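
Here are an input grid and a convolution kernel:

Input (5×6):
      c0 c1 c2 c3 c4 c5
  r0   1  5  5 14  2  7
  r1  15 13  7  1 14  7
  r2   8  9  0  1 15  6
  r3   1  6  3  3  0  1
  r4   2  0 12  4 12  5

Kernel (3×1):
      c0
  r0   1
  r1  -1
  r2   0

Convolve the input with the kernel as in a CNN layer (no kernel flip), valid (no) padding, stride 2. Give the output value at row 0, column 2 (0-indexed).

The receptive field on the input at this output position is [2 / 14 / 15]. Elementwise product with the kernel and sum: 2·1 + 14·-1.

-12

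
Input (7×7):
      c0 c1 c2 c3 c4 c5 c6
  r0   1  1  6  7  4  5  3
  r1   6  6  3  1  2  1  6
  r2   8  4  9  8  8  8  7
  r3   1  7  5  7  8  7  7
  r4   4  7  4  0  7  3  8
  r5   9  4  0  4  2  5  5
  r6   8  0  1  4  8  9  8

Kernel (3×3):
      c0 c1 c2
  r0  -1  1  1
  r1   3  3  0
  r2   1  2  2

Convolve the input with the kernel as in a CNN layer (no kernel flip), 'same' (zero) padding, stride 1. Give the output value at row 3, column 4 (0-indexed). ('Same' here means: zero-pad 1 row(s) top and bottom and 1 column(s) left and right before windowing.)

The receptive field on the zero-padded input at this output position is [8 8 8 / 7 8 7 / 0 7 3]. Elementwise product with the kernel and sum: 8·-1 + 8·1 + 8·1 + 7·3 + 8·3 + 0·1 + 7·2 + 3·2.

73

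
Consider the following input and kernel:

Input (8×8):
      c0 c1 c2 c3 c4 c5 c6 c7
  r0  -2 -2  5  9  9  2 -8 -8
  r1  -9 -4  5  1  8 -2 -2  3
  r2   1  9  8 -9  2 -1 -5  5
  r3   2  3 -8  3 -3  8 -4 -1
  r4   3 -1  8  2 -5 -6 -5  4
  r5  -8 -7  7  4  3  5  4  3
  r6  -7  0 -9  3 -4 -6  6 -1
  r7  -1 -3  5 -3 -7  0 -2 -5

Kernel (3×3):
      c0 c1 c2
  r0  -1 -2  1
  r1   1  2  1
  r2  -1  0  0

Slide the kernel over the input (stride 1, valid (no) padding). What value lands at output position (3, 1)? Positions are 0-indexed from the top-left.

40

The receptive field on the input at this output position is [3 -8 3 / -1 8 2 / -7 7 4]. Elementwise product with the kernel and sum: 3·-1 + -8·-2 + 3·1 + -1·1 + 8·2 + 2·1 + -7·-1.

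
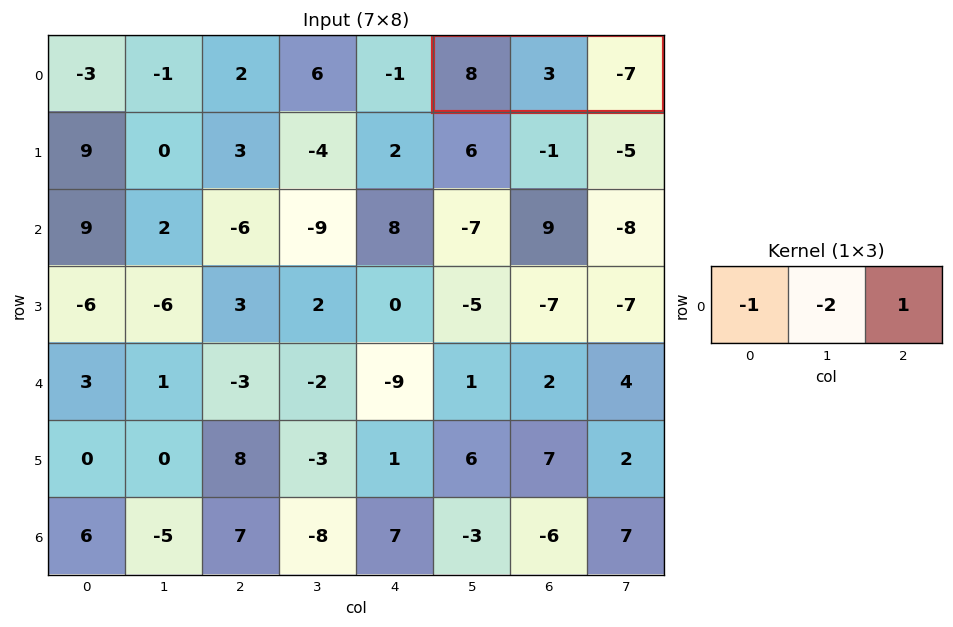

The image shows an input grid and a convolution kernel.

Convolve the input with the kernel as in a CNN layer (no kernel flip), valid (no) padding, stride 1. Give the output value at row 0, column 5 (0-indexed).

The receptive field on the input at this output position is [8 3 -7]. Elementwise product with the kernel and sum: 8·-1 + 3·-2 + -7·1.

-21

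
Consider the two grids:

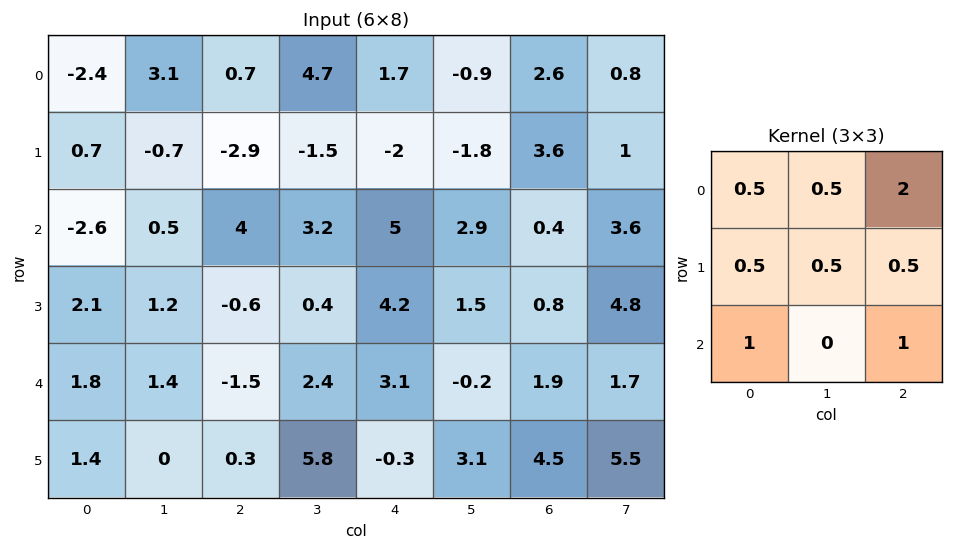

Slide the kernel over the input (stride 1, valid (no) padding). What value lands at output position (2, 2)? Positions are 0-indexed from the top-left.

17.2

The receptive field on the input at this output position is [4 3.2 5 / -0.6 0.4 4.2 / -1.5 2.4 3.1]. Elementwise product with the kernel and sum: 4·0.5 + 3.2·0.5 + 5·2 + -0.6·0.5 + 0.4·0.5 + 4.2·0.5 + -1.5·1 + 3.1·1.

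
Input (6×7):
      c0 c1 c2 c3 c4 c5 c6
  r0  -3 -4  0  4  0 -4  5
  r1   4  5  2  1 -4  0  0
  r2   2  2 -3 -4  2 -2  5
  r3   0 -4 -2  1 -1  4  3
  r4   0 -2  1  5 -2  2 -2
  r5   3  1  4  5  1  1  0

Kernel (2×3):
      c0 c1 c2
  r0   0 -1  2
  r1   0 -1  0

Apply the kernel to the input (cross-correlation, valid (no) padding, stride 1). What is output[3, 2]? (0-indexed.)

The receptive field on the input at this output position is [-2 1 -1 / 1 5 -2]. Elementwise product with the kernel and sum: 1·-1 + -1·2 + 5·-1.

-8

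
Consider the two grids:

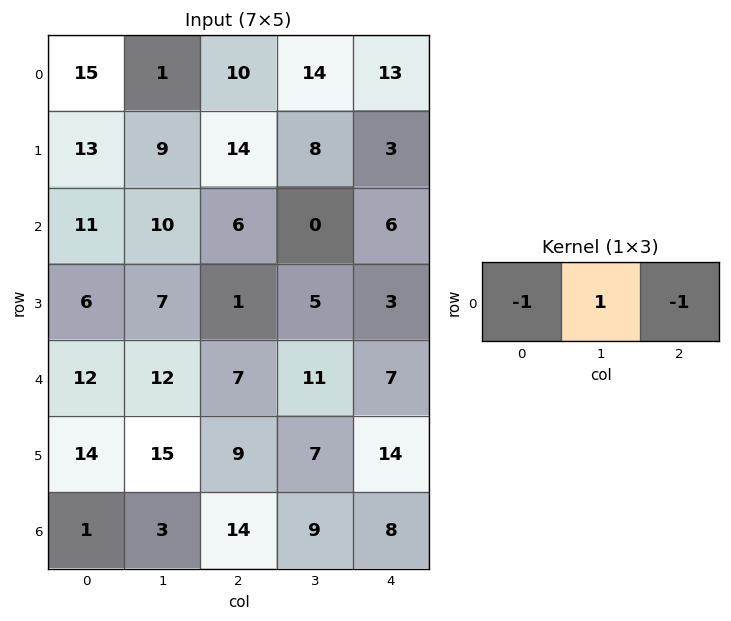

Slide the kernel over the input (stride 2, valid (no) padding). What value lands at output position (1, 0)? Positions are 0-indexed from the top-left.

The receptive field on the input at this output position is [11 10 6]. Elementwise product with the kernel and sum: 11·-1 + 10·1 + 6·-1.

-7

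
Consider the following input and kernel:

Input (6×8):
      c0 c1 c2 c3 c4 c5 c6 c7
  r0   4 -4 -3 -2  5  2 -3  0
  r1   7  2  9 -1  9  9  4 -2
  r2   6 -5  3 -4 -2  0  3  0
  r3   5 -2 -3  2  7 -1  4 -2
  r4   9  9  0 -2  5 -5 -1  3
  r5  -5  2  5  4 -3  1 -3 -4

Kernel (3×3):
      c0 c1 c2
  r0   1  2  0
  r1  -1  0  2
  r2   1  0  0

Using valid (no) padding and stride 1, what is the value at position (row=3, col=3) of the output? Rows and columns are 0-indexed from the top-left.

The receptive field on the input at this output position is [2 7 -1 / -2 5 -5 / 4 -3 1]. Elementwise product with the kernel and sum: 2·1 + 7·2 + -2·-1 + -5·2 + 4·1.

12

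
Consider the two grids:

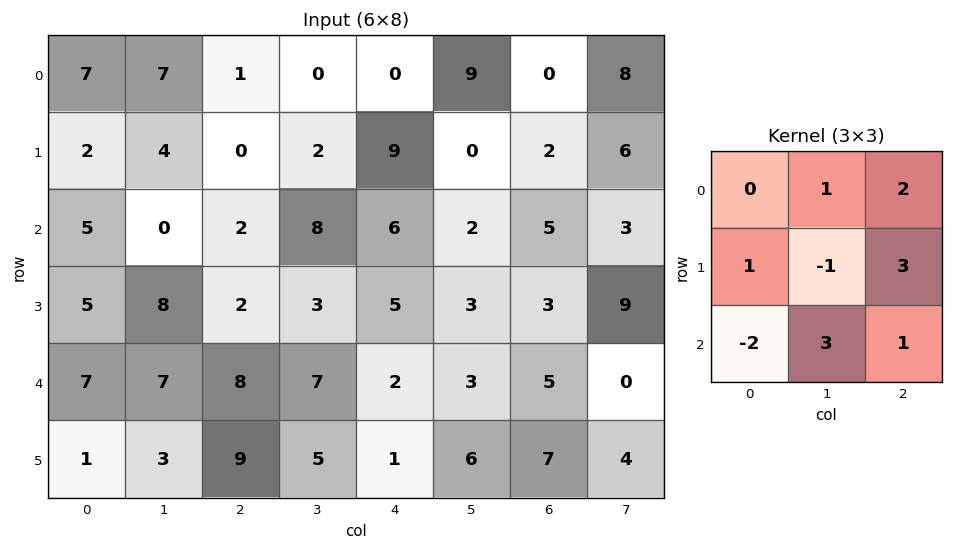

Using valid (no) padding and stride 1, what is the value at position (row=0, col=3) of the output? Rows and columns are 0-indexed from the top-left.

15

The receptive field on the input at this output position is [0 0 9 / 2 9 0 / 8 6 2]. Elementwise product with the kernel and sum: 0·1 + 9·2 + 2·1 + 9·-1 + 0·3 + 8·-2 + 6·3 + 2·1.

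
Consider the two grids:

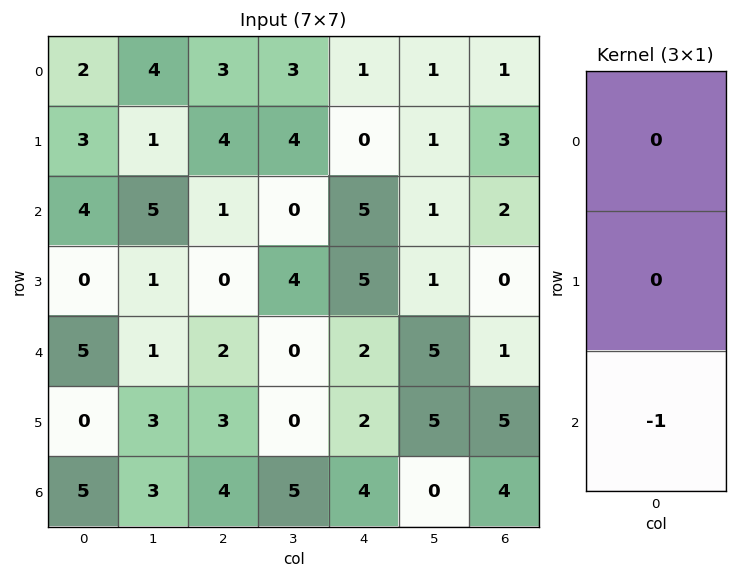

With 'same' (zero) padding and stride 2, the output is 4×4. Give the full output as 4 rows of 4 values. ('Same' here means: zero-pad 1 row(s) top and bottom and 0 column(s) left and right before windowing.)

Output[0,0]: The receptive field on the zero-padded input at this output position is [0 / 2 / 3]. Elementwise product with the kernel and sum: 3·-1.
Output[0,1]: The receptive field on the zero-padded input at this output position is [0 / 3 / 4]. Elementwise product with the kernel and sum: 4·-1.

-3 -4 0 -3
0 0 -5 0
0 -3 -2 -5
0 0 0 0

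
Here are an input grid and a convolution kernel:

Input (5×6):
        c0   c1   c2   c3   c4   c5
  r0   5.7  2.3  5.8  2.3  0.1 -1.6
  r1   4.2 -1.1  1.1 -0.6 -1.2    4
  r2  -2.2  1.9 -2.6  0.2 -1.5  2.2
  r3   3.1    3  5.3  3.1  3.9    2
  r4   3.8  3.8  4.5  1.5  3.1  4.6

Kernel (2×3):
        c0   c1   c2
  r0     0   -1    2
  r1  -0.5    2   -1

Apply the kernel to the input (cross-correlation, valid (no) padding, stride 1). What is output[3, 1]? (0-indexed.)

6.5

The receptive field on the input at this output position is [3 5.3 3.1 / 3.8 4.5 1.5]. Elementwise product with the kernel and sum: 5.3·-1 + 3.1·2 + 3.8·-0.5 + 4.5·2 + 1.5·-1.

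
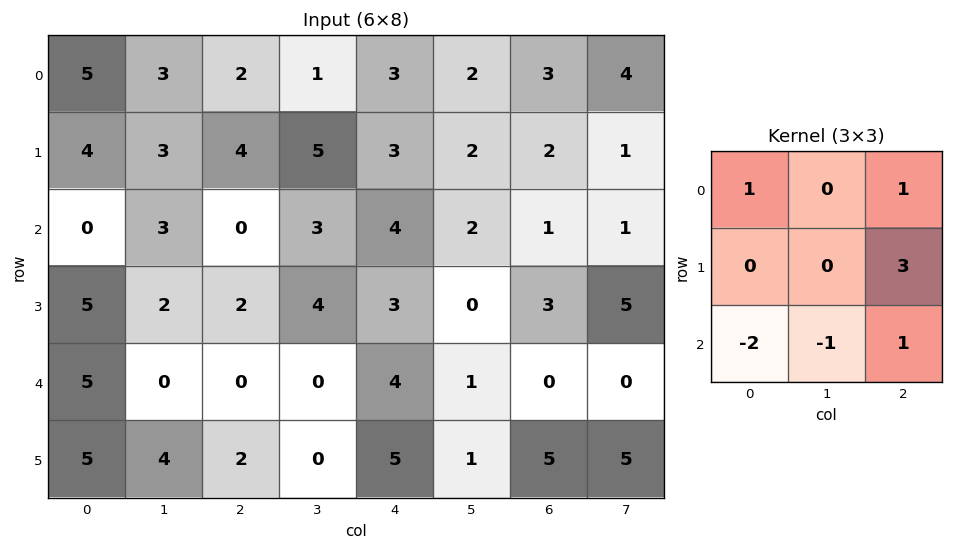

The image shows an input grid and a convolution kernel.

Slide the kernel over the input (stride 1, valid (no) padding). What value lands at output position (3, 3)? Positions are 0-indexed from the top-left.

The receptive field on the input at this output position is [4 3 0 / 0 4 1 / 0 5 1]. Elementwise product with the kernel and sum: 4·1 + 0·1 + 1·3 + 0·-2 + 5·-1 + 1·1.

3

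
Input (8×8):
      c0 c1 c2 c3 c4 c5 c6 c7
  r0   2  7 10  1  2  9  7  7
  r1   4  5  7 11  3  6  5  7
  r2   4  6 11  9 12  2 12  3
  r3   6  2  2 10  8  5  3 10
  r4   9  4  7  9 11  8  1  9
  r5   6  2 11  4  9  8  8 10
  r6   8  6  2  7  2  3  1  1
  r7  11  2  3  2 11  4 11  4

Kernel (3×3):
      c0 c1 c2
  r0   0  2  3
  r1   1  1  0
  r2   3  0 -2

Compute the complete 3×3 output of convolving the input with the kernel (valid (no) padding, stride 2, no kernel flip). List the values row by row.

Output[0,0]: The receptive field on the input at this output position is [2 7 10 / 4 5 7 / 4 6 11]. Elementwise product with the kernel and sum: 7·2 + 10·3 + 4·1 + 5·1 + 4·3 + 11·-2.

43 35 60
66 65 84
57 68 40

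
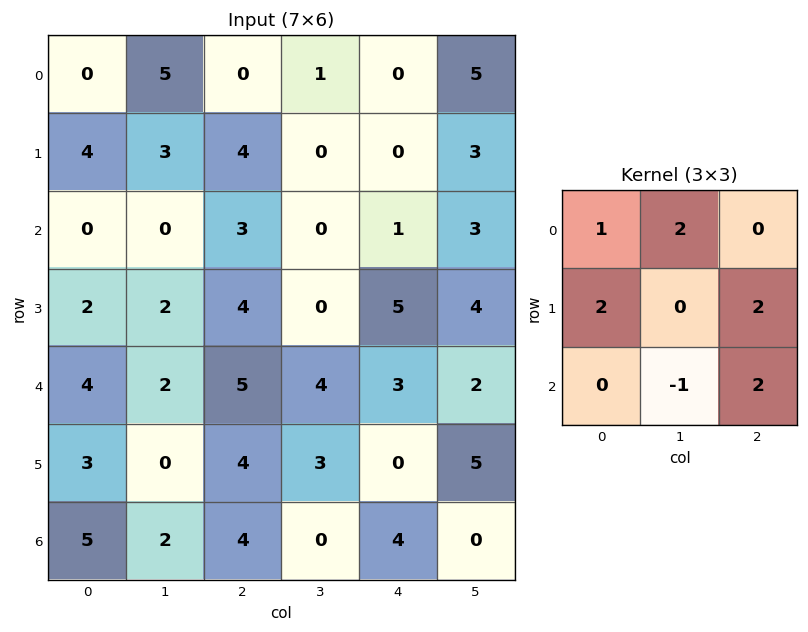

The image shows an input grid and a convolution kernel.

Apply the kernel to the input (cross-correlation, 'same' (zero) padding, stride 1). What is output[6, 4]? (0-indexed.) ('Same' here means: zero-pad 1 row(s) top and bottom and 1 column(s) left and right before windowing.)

3

The receptive field on the zero-padded input at this output position is [3 0 5 / 0 4 0 / 0 0 0]. Elementwise product with the kernel and sum: 3·1 + 0·2 + 0·2 + 0·2 + 0·-1 + 0·2.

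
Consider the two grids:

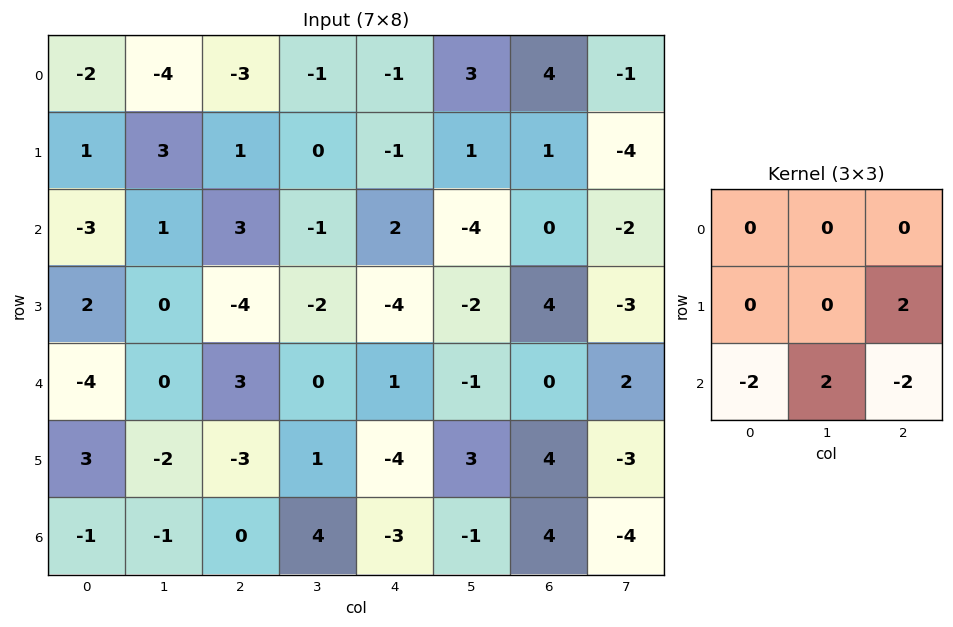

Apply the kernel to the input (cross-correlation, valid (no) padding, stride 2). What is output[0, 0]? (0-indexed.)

4

The receptive field on the input at this output position is [-2 -4 -3 / 1 3 1 / -3 1 3]. Elementwise product with the kernel and sum: 1·2 + -3·-2 + 1·2 + 3·-2.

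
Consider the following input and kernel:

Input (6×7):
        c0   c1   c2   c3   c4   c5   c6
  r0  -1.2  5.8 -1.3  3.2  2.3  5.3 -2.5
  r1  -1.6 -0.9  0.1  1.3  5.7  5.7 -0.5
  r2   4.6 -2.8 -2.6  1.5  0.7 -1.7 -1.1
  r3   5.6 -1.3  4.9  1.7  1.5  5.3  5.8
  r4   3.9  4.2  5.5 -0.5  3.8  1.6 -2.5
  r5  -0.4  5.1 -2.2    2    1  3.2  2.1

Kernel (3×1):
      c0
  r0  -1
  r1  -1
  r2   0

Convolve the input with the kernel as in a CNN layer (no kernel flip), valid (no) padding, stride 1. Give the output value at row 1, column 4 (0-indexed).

The receptive field on the input at this output position is [5.7 / 0.7 / 1.5]. Elementwise product with the kernel and sum: 5.7·-1 + 0.7·-1.

-6.4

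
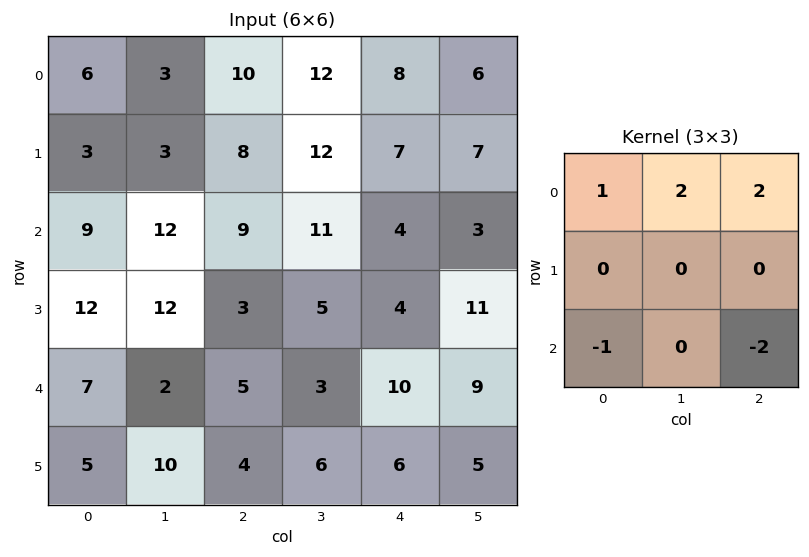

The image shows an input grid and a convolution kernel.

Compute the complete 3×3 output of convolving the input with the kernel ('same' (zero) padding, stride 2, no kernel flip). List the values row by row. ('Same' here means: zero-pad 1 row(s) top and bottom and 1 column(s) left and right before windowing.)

-6 -27 -26
-12 21 13
28 6 19

Output[0,0]: The receptive field on the zero-padded input at this output position is [0 0 0 / 0 6 3 / 0 3 3]. Elementwise product with the kernel and sum: 0·1 + 0·2 + 0·2 + 0·-1 + 3·-2.
Output[0,1]: The receptive field on the zero-padded input at this output position is [0 0 0 / 3 10 12 / 3 8 12]. Elementwise product with the kernel and sum: 0·1 + 0·2 + 0·2 + 3·-1 + 12·-2.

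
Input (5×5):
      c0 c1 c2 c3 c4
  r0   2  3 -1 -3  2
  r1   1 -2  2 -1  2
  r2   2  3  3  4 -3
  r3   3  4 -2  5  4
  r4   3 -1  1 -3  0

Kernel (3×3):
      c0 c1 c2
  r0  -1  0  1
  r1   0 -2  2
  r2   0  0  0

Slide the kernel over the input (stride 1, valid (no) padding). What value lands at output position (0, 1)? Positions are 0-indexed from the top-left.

-12

The receptive field on the input at this output position is [3 -1 -3 / -2 2 -1 / 3 3 4]. Elementwise product with the kernel and sum: 3·-1 + -3·1 + 2·-2 + -1·2.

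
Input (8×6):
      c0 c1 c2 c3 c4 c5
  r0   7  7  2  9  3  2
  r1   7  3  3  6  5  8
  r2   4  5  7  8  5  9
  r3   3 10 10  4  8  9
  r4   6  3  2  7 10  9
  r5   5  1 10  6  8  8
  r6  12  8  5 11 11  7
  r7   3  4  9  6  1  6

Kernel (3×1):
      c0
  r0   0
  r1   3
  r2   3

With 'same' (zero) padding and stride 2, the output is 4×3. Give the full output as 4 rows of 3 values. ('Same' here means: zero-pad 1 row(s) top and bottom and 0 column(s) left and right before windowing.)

42 15 24
21 51 39
33 36 54
45 42 36

Output[0,0]: The receptive field on the zero-padded input at this output position is [0 / 7 / 7]. Elementwise product with the kernel and sum: 7·3 + 7·3.
Output[0,1]: The receptive field on the zero-padded input at this output position is [0 / 2 / 3]. Elementwise product with the kernel and sum: 2·3 + 3·3.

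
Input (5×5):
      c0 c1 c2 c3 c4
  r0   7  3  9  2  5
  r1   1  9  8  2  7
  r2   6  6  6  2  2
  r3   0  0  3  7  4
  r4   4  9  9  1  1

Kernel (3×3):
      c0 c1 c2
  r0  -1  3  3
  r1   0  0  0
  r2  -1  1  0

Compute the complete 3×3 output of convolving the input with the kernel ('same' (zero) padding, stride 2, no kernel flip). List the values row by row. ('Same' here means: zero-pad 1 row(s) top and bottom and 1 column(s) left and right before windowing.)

Output[0,0]: The receptive field on the zero-padded input at this output position is [0 0 0 / 0 7 3 / 0 1 9]. Elementwise product with the kernel and sum: 0·-1 + 0·3 + 0·3 + 0·-1 + 1·1.
Output[0,1]: The receptive field on the zero-padded input at this output position is [0 0 0 / 3 9 2 / 9 8 2]. Elementwise product with the kernel and sum: 0·-1 + 0·3 + 0·3 + 9·-1 + 8·1.

1 -1 5
30 24 16
0 30 5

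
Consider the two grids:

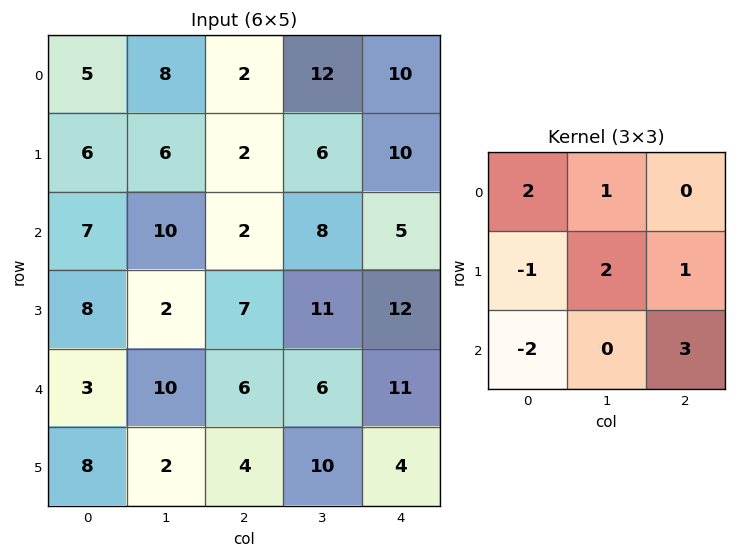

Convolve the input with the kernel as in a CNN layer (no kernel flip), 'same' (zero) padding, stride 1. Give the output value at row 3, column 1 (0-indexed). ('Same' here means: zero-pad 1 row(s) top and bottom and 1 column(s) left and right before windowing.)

39

The receptive field on the zero-padded input at this output position is [7 10 2 / 8 2 7 / 3 10 6]. Elementwise product with the kernel and sum: 7·2 + 10·1 + 8·-1 + 2·2 + 7·1 + 3·-2 + 6·3.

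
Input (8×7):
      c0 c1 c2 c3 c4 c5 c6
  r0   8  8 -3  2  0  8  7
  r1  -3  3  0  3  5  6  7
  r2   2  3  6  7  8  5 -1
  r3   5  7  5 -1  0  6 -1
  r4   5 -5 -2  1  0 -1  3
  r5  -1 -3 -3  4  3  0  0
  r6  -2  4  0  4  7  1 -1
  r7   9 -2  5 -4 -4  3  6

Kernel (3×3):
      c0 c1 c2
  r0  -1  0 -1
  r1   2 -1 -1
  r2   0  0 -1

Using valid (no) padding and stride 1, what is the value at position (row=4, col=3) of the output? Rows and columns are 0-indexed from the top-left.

4

The receptive field on the input at this output position is [1 0 -1 / 4 3 0 / 4 7 1]. Elementwise product with the kernel and sum: 1·-1 + -1·-1 + 4·2 + 3·-1 + 0·-1 + 1·-1.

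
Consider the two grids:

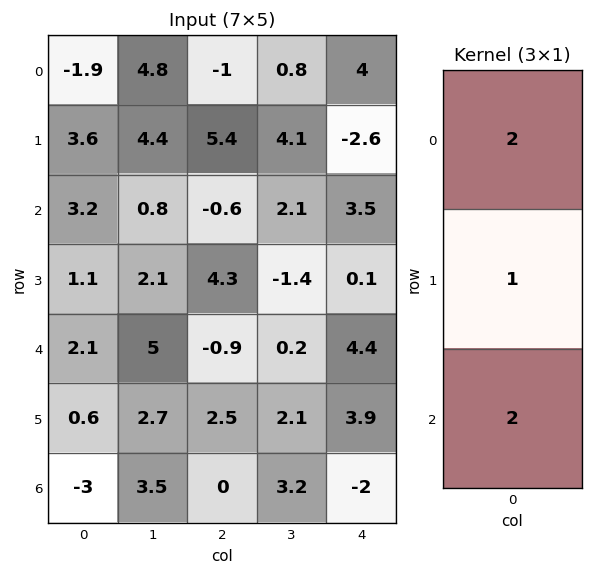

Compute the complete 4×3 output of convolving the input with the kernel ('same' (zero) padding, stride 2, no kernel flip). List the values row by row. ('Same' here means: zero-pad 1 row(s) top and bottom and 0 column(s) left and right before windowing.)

Output[0,0]: The receptive field on the zero-padded input at this output position is [0 / -1.9 / 3.6]. Elementwise product with the kernel and sum: 0·2 + -1.9·1 + 3.6·2.

5.3 9.8 -1.2
12.6 18.8 -1.5
5.5 12.7 12.4
-1.8 5 5.8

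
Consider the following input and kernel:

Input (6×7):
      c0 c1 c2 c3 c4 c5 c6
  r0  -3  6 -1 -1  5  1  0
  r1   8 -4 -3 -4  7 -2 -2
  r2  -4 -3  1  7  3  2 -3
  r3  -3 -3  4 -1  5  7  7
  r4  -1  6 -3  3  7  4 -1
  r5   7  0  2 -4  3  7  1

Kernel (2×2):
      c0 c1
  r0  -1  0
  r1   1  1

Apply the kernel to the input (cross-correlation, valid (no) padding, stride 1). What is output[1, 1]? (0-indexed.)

2

The receptive field on the input at this output position is [-4 -3 / -3 1]. Elementwise product with the kernel and sum: -4·-1 + -3·1 + 1·1.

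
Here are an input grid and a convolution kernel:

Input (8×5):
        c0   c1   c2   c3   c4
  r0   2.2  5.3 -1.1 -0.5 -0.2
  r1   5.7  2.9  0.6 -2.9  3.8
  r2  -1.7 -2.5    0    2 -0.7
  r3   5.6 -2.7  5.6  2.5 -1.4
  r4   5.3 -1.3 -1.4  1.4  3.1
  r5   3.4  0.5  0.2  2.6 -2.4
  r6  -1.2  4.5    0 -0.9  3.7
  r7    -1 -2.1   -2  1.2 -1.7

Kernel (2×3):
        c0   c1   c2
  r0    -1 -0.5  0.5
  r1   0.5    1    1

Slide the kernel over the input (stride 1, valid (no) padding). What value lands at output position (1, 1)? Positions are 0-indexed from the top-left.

-3.9

The receptive field on the input at this output position is [2.9 0.6 -2.9 / -2.5 0 2]. Elementwise product with the kernel and sum: 2.9·-1 + 0.6·-0.5 + -2.9·0.5 + -2.5·0.5 + 0·1 + 2·1.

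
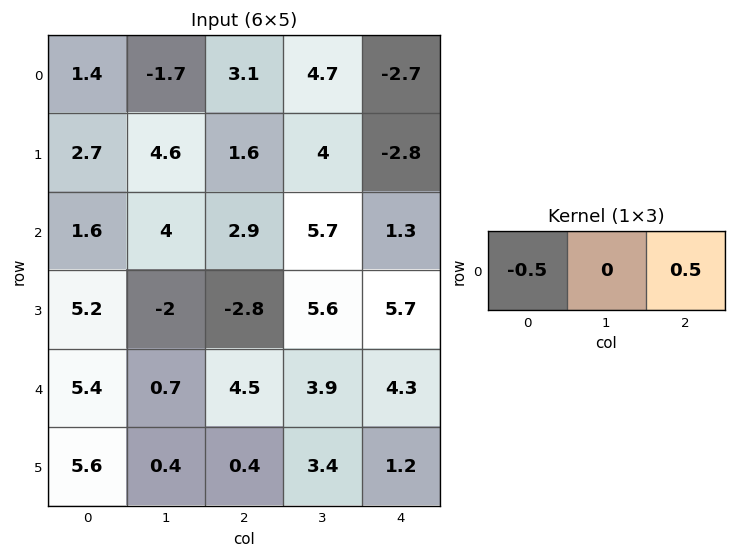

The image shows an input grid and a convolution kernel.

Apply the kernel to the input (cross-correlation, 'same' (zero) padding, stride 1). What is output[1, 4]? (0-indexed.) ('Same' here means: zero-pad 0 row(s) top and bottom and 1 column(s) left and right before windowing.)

-2

The receptive field on the zero-padded input at this output position is [4 -2.8 0]. Elementwise product with the kernel and sum: 4·-0.5 + 0·0.5.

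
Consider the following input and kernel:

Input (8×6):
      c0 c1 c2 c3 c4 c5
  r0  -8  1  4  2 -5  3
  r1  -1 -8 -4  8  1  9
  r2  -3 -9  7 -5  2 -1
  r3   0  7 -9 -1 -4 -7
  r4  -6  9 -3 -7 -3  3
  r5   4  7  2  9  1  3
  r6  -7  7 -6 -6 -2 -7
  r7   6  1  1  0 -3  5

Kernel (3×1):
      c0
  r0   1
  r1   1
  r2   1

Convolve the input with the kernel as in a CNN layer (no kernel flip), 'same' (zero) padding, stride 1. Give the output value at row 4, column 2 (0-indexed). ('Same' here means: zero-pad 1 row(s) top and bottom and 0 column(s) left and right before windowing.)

The receptive field on the zero-padded input at this output position is [-9 / -3 / 2]. Elementwise product with the kernel and sum: -9·1 + -3·1 + 2·1.

-10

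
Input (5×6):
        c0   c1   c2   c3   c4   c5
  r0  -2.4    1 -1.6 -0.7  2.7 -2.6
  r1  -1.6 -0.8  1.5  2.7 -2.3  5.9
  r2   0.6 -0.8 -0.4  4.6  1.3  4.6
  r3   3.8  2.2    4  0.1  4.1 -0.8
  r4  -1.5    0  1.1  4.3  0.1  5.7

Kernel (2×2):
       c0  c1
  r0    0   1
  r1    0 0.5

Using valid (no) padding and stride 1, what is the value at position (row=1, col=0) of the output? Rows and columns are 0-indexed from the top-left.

The receptive field on the input at this output position is [-1.6 -0.8 / 0.6 -0.8]. Elementwise product with the kernel and sum: -0.8·1 + -0.8·0.5.

-1.2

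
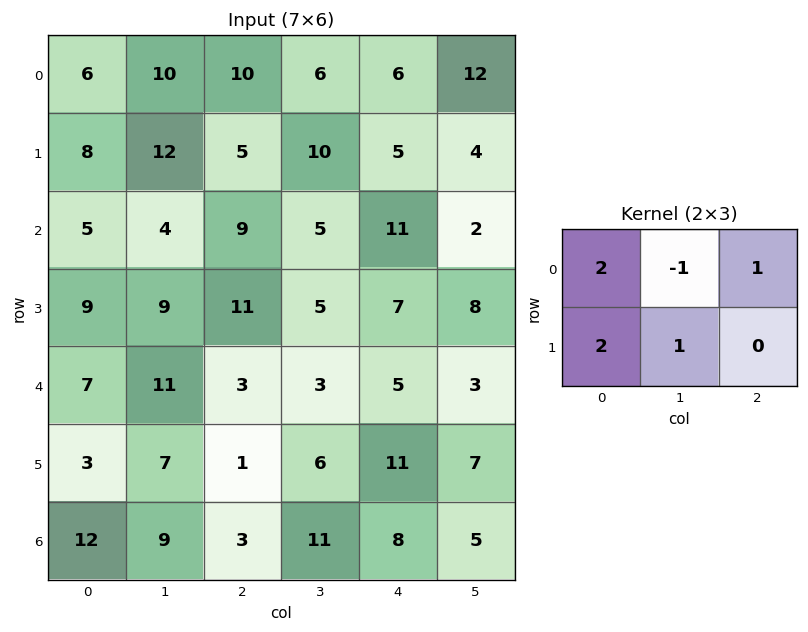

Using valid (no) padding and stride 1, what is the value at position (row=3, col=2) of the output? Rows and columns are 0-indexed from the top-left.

The receptive field on the input at this output position is [11 5 7 / 3 3 5]. Elementwise product with the kernel and sum: 11·2 + 5·-1 + 7·1 + 3·2 + 3·1.

33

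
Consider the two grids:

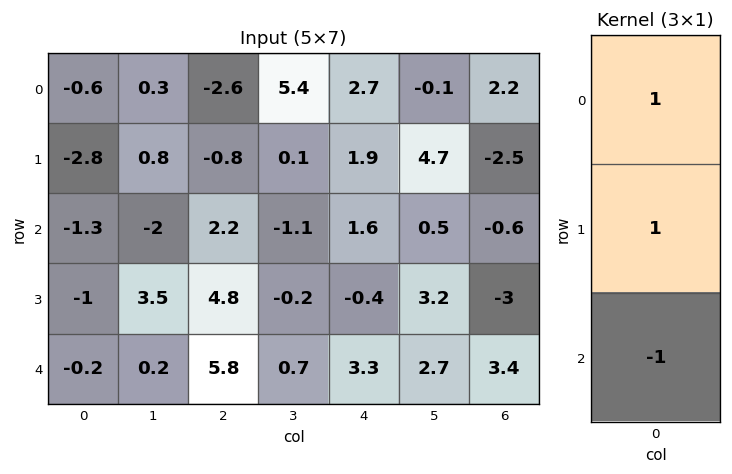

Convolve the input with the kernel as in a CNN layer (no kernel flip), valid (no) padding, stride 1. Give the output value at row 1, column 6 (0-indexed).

-0.1

The receptive field on the input at this output position is [-2.5 / -0.6 / -3]. Elementwise product with the kernel and sum: -2.5·1 + -0.6·1 + -3·-1.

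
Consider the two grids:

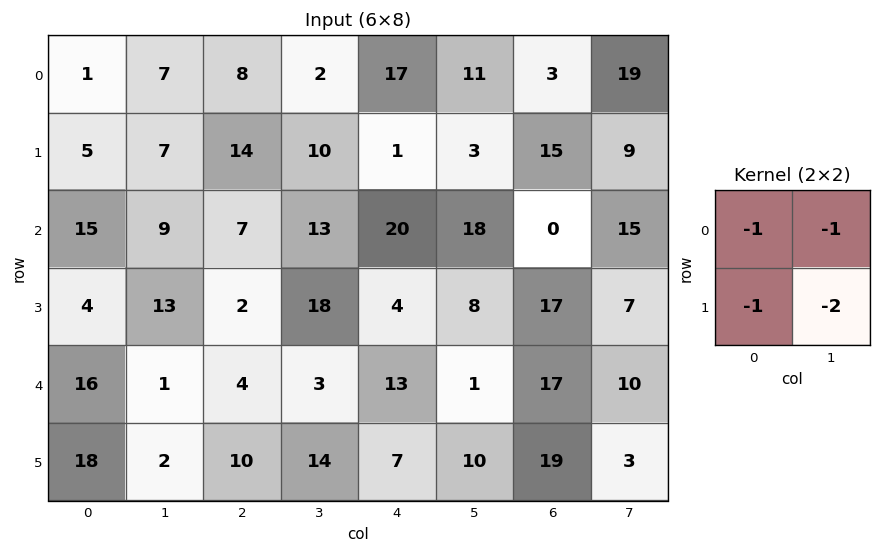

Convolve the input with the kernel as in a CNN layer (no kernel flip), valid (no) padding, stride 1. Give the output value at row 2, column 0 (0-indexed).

The receptive field on the input at this output position is [15 9 / 4 13]. Elementwise product with the kernel and sum: 15·-1 + 9·-1 + 4·-1 + 13·-2.

-54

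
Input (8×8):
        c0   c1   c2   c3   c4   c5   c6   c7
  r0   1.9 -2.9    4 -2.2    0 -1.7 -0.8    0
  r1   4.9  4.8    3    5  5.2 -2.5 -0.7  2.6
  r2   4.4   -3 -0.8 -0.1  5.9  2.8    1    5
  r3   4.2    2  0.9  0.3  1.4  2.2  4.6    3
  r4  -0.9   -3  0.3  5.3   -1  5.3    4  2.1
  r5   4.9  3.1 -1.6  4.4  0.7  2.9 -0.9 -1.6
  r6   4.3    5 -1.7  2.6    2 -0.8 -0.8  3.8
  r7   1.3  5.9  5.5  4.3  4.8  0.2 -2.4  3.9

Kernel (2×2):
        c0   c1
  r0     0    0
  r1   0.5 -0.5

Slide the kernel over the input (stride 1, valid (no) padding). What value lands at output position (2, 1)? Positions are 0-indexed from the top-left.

0.55

The receptive field on the input at this output position is [-3 -0.8 / 2 0.9]. Elementwise product with the kernel and sum: 2·0.5 + 0.9·-0.5.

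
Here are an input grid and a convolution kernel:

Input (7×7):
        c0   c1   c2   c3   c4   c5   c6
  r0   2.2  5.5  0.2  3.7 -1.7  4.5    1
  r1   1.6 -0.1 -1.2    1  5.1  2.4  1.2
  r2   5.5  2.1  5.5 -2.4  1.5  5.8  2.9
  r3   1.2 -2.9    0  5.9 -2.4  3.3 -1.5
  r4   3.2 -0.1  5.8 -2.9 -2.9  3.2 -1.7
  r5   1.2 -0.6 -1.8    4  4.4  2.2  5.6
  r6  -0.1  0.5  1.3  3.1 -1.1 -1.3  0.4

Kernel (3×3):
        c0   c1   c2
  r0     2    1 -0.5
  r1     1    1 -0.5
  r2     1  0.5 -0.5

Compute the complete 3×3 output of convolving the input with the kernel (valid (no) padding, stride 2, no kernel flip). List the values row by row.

15.7 5.75 10.45
8.9 20.75 8.55
4.4 13.55 0.1

Output[0,0]: The receptive field on the input at this output position is [2.2 5.5 0.2 / 1.6 -0.1 -1.2 / 5.5 2.1 5.5]. Elementwise product with the kernel and sum: 2.2·2 + 5.5·1 + 0.2·-0.5 + 1.6·1 + -0.1·1 + -1.2·-0.5 + 5.5·1 + 2.1·0.5 + 5.5·-0.5.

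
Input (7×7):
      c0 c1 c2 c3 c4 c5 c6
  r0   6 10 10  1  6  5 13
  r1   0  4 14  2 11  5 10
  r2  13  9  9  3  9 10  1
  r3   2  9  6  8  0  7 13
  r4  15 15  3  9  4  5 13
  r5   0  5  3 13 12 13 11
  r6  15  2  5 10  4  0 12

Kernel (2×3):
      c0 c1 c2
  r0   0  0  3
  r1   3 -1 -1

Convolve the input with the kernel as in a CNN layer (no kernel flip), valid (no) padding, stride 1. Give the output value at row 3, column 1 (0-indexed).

The receptive field on the input at this output position is [9 6 8 / 15 3 9]. Elementwise product with the kernel and sum: 8·3 + 15·3 + 3·-1 + 9·-1.

57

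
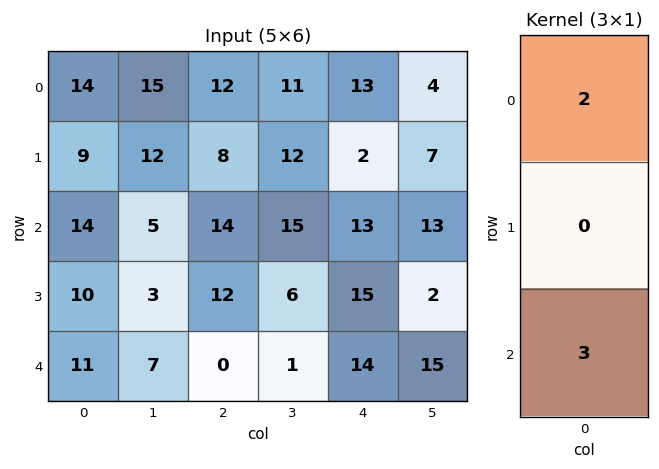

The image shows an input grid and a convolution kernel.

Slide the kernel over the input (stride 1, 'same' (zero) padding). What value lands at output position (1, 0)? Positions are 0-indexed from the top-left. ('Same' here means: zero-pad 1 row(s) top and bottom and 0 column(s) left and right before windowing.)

The receptive field on the zero-padded input at this output position is [14 / 9 / 14]. Elementwise product with the kernel and sum: 14·2 + 14·3.

70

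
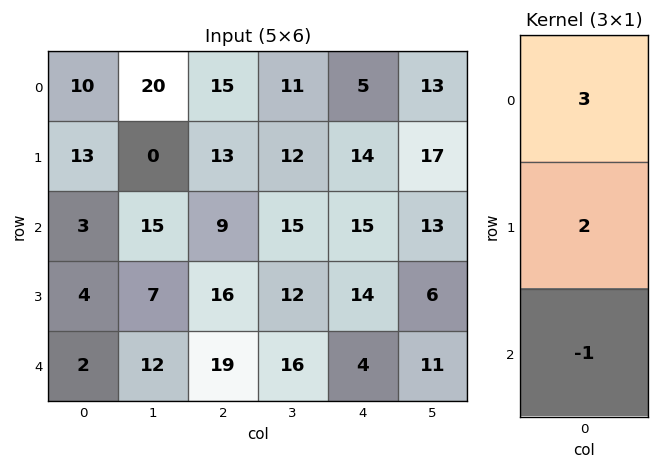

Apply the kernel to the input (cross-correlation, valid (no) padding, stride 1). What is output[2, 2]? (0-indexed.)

40

The receptive field on the input at this output position is [9 / 16 / 19]. Elementwise product with the kernel and sum: 9·3 + 16·2 + 19·-1.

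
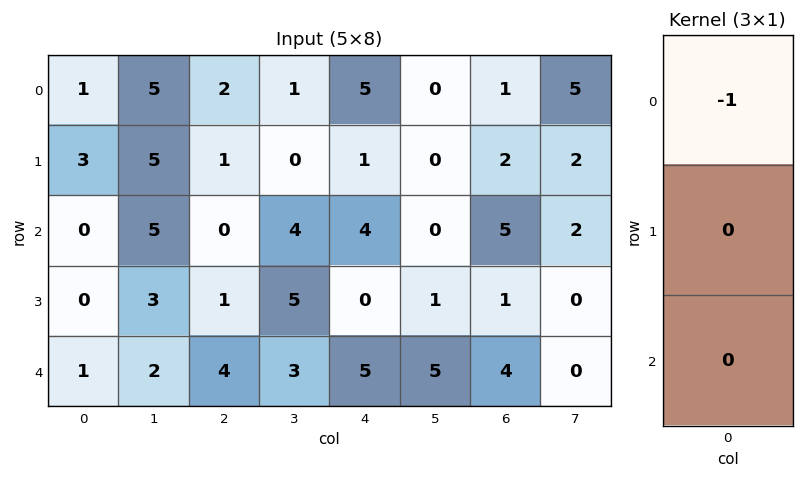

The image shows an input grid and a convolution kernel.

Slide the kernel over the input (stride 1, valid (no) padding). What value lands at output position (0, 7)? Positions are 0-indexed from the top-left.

The receptive field on the input at this output position is [5 / 2 / 2]. Elementwise product with the kernel and sum: 5·-1.

-5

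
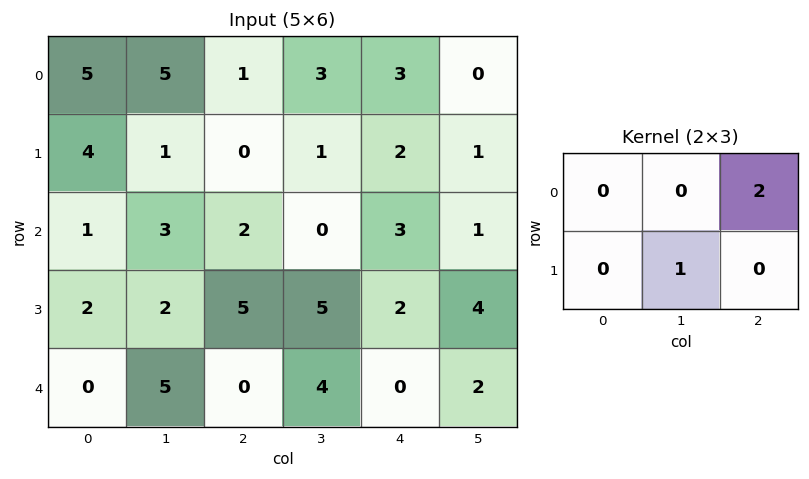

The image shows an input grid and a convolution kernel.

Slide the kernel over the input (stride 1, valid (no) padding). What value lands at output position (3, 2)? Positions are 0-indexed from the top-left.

The receptive field on the input at this output position is [5 5 2 / 0 4 0]. Elementwise product with the kernel and sum: 2·2 + 4·1.

8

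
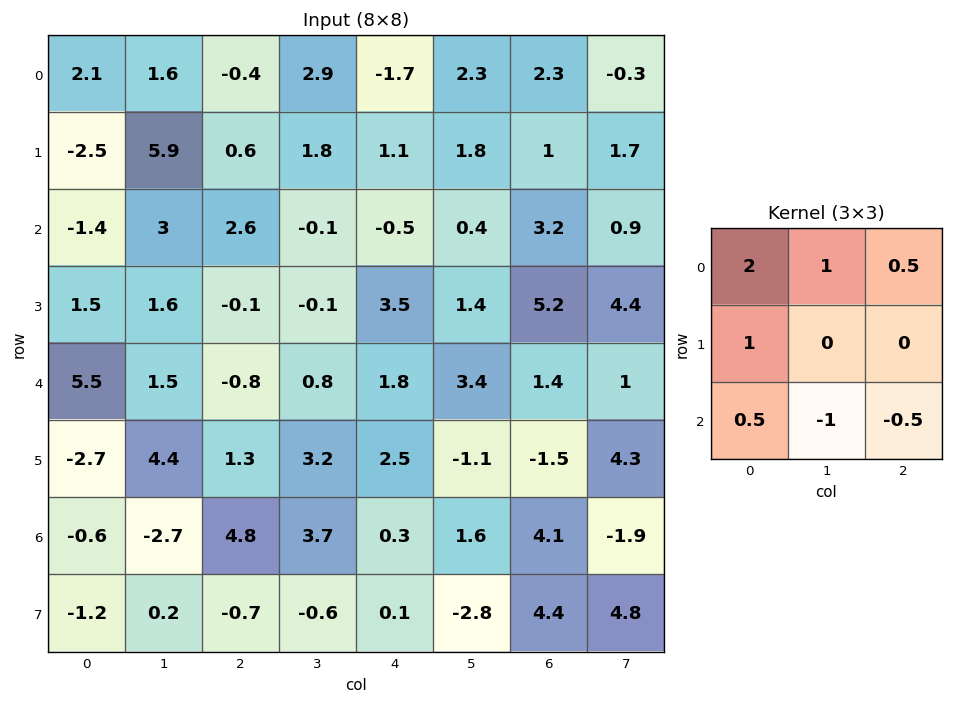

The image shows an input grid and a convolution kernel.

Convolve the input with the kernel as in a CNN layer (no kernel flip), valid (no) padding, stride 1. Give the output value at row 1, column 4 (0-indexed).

1.75

The receptive field on the input at this output position is [1.1 1.8 1 / -0.5 0.4 3.2 / 3.5 1.4 5.2]. Elementwise product with the kernel and sum: 1.1·2 + 1.8·1 + 1·0.5 + -0.5·1 + 3.5·0.5 + 1.4·-1 + 5.2·-0.5.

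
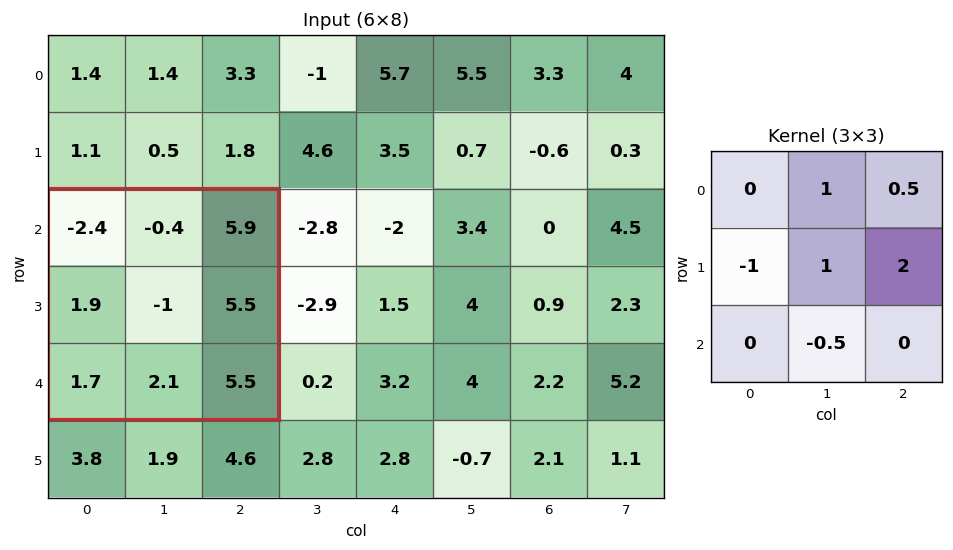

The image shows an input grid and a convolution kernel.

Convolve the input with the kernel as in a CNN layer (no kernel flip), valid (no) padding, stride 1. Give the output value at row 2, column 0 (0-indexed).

The receptive field on the input at this output position is [-2.4 -0.4 5.9 / 1.9 -1 5.5 / 1.7 2.1 5.5]. Elementwise product with the kernel and sum: -0.4·1 + 5.9·0.5 + 1.9·-1 + -1·1 + 5.5·2 + 2.1·-0.5.

9.6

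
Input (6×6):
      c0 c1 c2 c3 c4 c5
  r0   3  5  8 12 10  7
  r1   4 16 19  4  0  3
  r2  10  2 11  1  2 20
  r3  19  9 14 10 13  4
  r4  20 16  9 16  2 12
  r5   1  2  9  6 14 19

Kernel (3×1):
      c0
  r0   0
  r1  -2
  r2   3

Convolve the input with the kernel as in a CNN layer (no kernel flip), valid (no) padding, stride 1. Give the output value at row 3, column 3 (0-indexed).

-14

The receptive field on the input at this output position is [10 / 16 / 6]. Elementwise product with the kernel and sum: 16·-2 + 6·3.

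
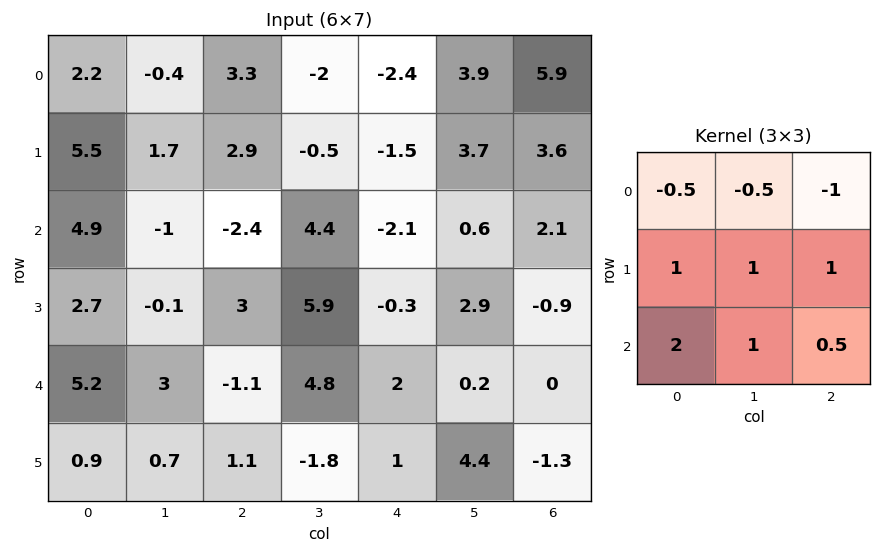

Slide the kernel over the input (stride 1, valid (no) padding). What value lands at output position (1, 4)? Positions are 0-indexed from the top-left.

The receptive field on the input at this output position is [-1.5 3.7 3.6 / -2.1 0.6 2.1 / -0.3 2.9 -0.9]. Elementwise product with the kernel and sum: -1.5·-0.5 + 3.7·-0.5 + 3.6·-1 + -2.1·1 + 0.6·1 + 2.1·1 + -0.3·2 + 2.9·1 + -0.9·0.5.

-2.25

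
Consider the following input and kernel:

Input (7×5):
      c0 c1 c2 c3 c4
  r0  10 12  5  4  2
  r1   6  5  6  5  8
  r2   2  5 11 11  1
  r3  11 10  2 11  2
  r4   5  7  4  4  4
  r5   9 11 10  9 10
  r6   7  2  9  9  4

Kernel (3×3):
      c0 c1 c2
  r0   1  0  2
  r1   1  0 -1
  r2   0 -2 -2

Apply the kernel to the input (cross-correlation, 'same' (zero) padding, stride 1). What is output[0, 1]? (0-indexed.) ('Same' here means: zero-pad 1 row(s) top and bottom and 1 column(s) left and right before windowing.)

The receptive field on the zero-padded input at this output position is [0 0 0 / 10 12 5 / 6 5 6]. Elementwise product with the kernel and sum: 0·1 + 0·2 + 10·1 + 5·-1 + 5·-2 + 6·-2.

-17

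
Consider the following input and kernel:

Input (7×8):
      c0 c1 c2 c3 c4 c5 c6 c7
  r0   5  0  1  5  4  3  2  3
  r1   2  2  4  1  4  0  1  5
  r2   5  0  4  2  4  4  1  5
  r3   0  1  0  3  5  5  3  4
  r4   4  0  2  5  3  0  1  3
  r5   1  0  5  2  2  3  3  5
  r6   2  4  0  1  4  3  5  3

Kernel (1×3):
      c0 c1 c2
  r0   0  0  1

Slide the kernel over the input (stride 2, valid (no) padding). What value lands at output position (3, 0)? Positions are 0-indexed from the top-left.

0

The receptive field on the input at this output position is [2 4 0]. Elementwise product with the kernel and sum: 0·1.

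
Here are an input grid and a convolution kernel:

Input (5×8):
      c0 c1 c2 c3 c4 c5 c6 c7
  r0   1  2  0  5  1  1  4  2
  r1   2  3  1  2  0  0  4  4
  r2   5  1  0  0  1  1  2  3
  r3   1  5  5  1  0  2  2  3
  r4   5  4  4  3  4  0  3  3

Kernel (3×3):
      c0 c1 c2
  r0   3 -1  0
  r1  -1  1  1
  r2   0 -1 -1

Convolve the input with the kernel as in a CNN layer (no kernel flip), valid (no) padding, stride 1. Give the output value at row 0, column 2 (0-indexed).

-5

The receptive field on the input at this output position is [0 5 1 / 1 2 0 / 0 0 1]. Elementwise product with the kernel and sum: 0·3 + 5·-1 + 1·-1 + 2·1 + 0·1 + 0·-1 + 1·-1.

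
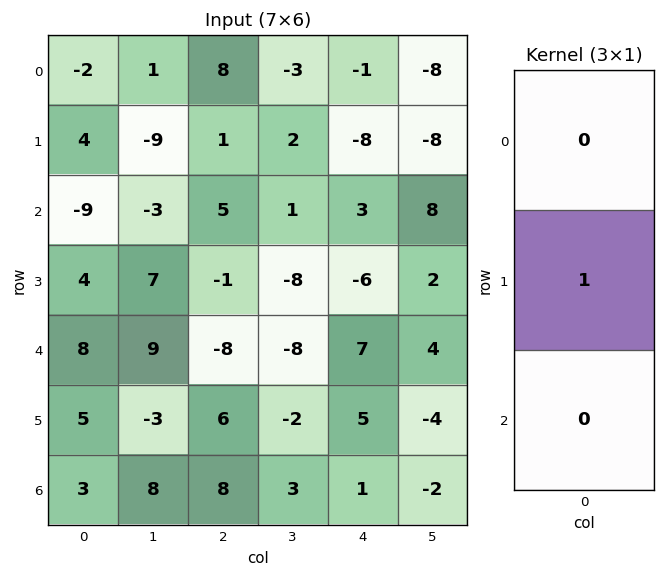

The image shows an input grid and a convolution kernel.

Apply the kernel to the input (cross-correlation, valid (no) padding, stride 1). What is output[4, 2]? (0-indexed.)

The receptive field on the input at this output position is [-8 / 6 / 8]. Elementwise product with the kernel and sum: 6·1.

6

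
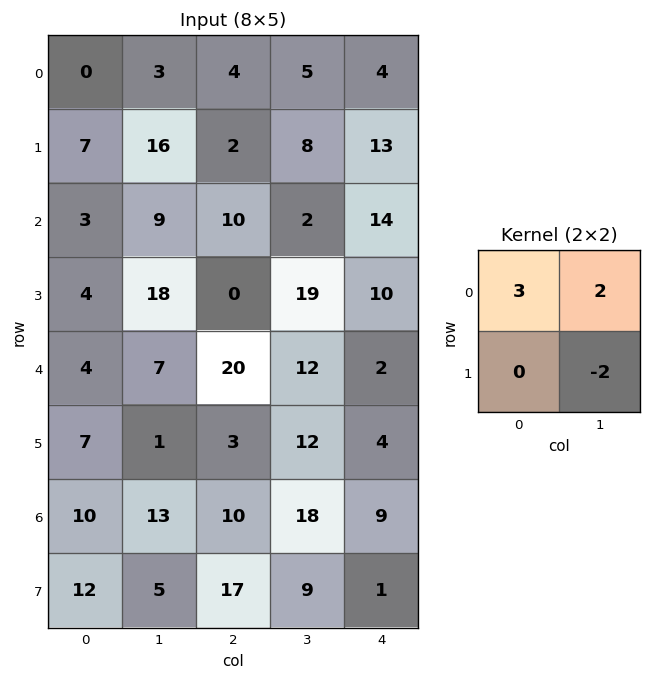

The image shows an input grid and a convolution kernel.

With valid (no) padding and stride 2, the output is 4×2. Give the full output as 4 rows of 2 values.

Output[0,0]: The receptive field on the input at this output position is [0 3 / 7 16]. Elementwise product with the kernel and sum: 0·3 + 3·2 + 16·-2.

-26 6
-9 -4
24 60
46 48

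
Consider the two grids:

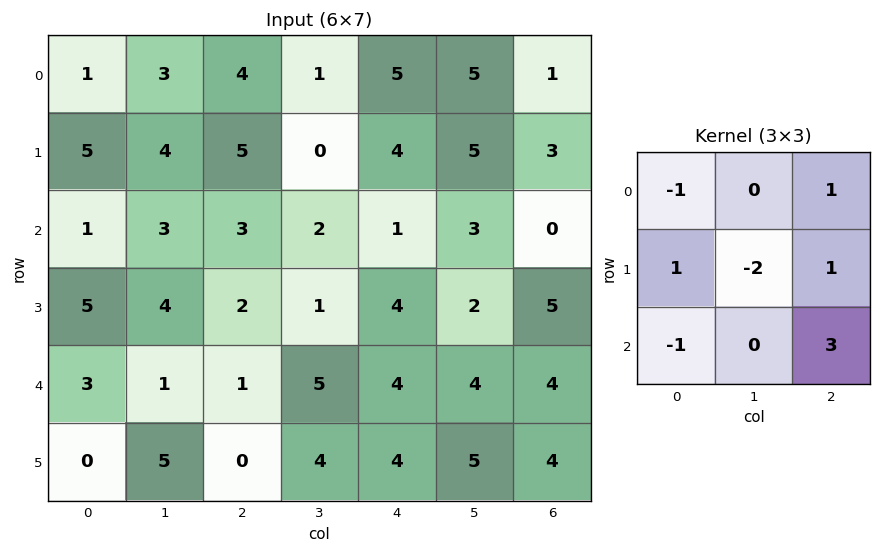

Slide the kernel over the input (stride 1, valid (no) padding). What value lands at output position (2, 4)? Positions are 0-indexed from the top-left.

The receptive field on the input at this output position is [1 3 0 / 4 2 5 / 4 4 4]. Elementwise product with the kernel and sum: 1·-1 + 0·1 + 4·1 + 2·-2 + 5·1 + 4·-1 + 4·3.

12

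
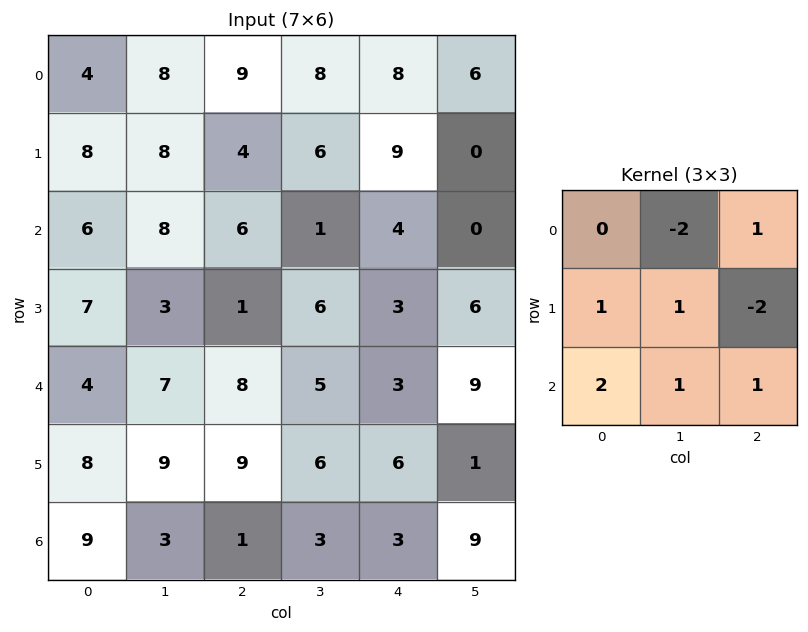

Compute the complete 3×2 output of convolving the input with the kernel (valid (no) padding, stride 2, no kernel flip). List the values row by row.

27 1
21 27
15 4

Output[0,0]: The receptive field on the input at this output position is [4 8 9 / 8 8 4 / 6 8 6]. Elementwise product with the kernel and sum: 8·-2 + 9·1 + 8·1 + 8·1 + 4·-2 + 6·2 + 8·1 + 6·1.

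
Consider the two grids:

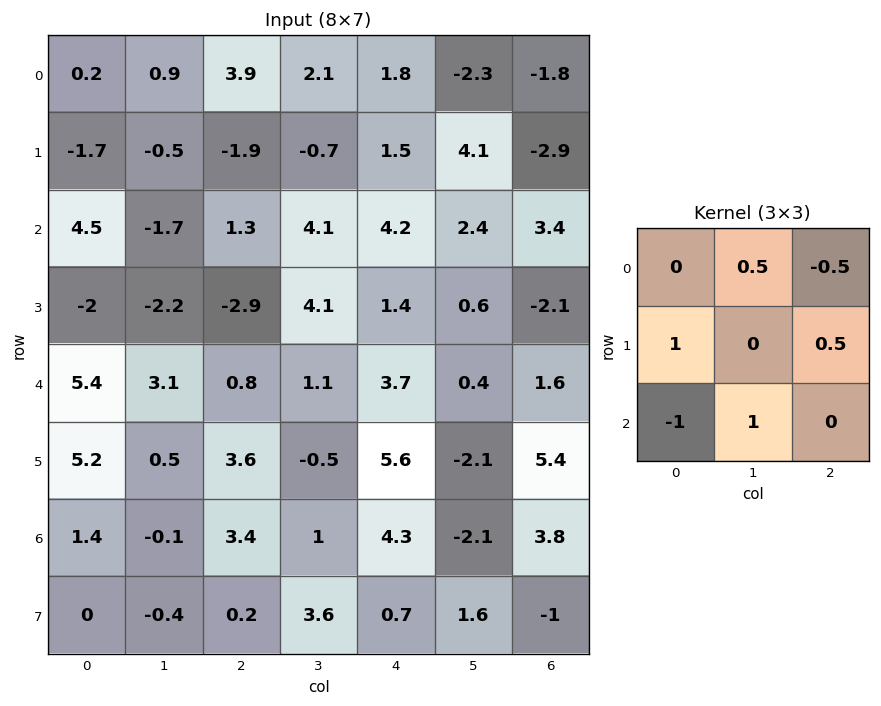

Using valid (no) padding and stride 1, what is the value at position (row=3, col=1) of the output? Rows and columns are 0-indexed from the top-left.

3.25

The receptive field on the input at this output position is [-2.2 -2.9 4.1 / 3.1 0.8 1.1 / 0.5 3.6 -0.5]. Elementwise product with the kernel and sum: -2.9·0.5 + 4.1·-0.5 + 3.1·1 + 1.1·0.5 + 0.5·-1 + 3.6·1.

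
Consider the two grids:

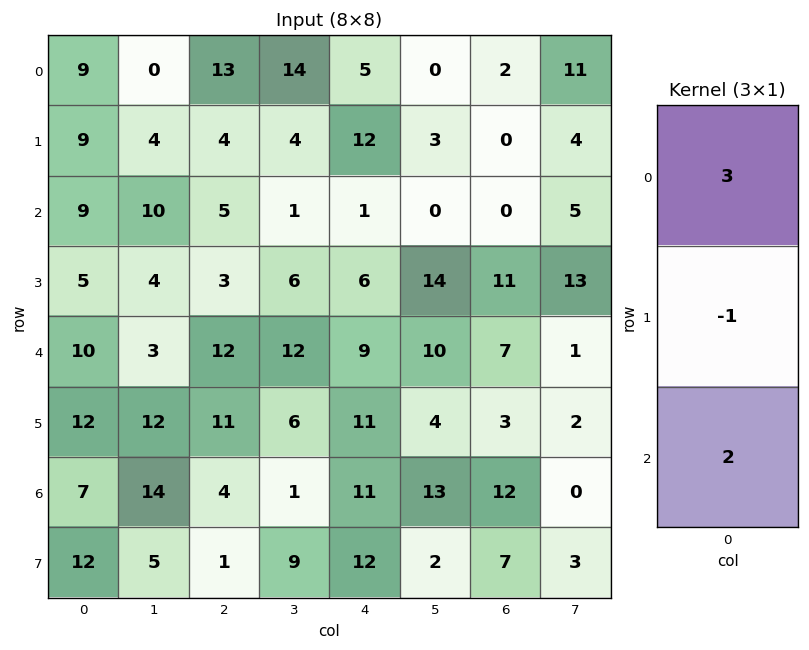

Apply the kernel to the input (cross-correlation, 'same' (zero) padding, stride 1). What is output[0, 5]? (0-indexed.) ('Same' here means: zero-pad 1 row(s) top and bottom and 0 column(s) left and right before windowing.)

6

The receptive field on the zero-padded input at this output position is [0 / 0 / 3]. Elementwise product with the kernel and sum: 0·3 + 0·-1 + 3·2.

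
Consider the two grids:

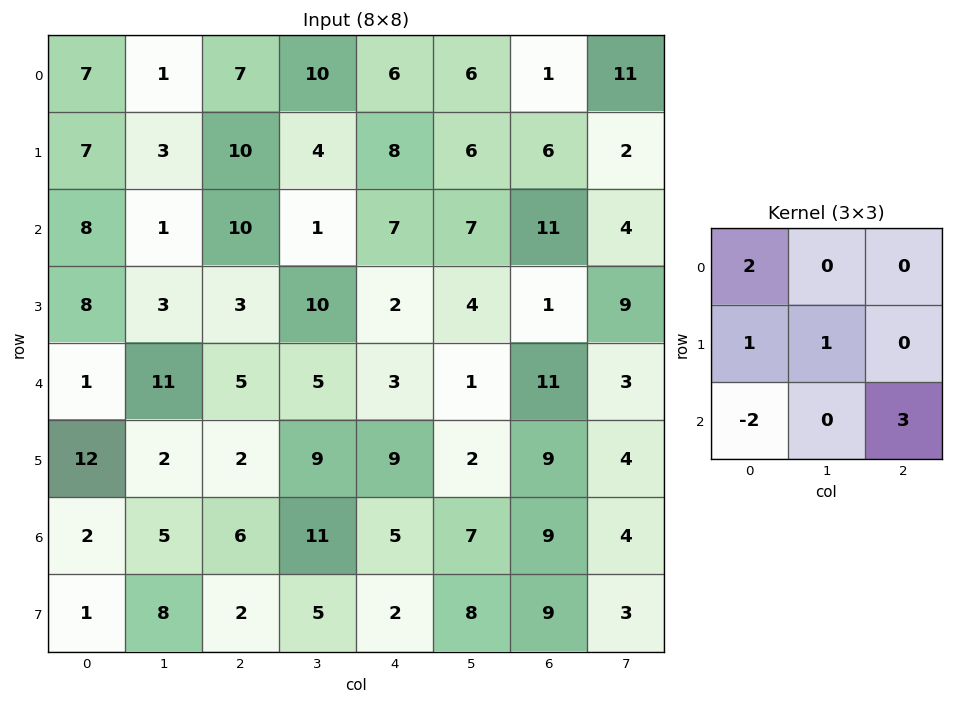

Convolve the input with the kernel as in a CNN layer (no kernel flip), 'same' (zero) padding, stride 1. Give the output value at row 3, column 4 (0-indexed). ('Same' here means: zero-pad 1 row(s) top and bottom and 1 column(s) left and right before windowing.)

7

The receptive field on the zero-padded input at this output position is [1 7 7 / 10 2 4 / 5 3 1]. Elementwise product with the kernel and sum: 1·2 + 10·1 + 2·1 + 5·-2 + 1·3.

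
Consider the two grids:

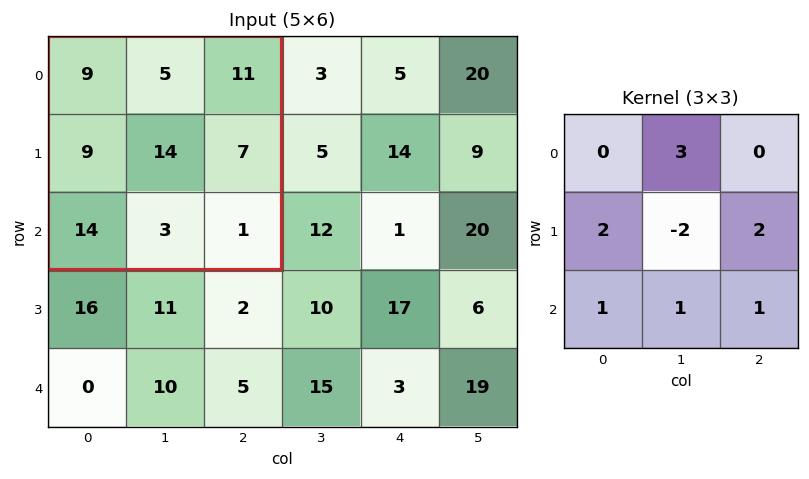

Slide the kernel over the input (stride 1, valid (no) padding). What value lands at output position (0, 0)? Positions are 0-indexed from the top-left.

The receptive field on the input at this output position is [9 5 11 / 9 14 7 / 14 3 1]. Elementwise product with the kernel and sum: 5·3 + 9·2 + 14·-2 + 7·2 + 14·1 + 3·1 + 1·1.

37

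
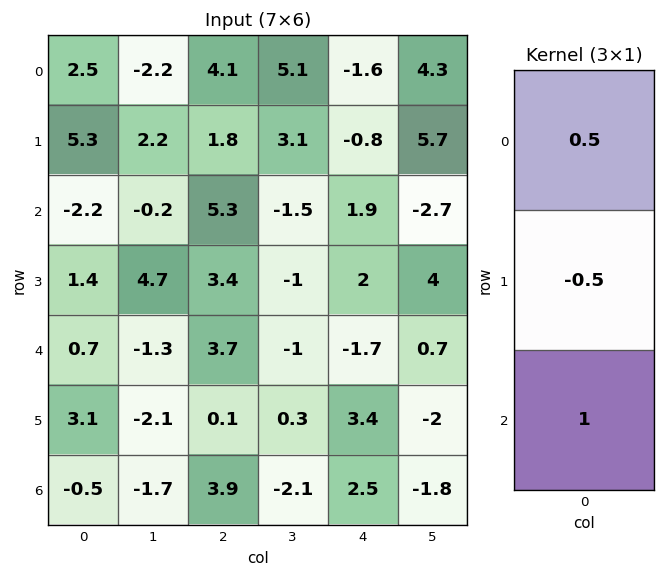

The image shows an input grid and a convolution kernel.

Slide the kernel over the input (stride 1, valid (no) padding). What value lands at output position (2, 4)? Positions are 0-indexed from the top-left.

The receptive field on the input at this output position is [1.9 / 2 / -1.7]. Elementwise product with the kernel and sum: 1.9·0.5 + 2·-0.5 + -1.7·1.

-1.75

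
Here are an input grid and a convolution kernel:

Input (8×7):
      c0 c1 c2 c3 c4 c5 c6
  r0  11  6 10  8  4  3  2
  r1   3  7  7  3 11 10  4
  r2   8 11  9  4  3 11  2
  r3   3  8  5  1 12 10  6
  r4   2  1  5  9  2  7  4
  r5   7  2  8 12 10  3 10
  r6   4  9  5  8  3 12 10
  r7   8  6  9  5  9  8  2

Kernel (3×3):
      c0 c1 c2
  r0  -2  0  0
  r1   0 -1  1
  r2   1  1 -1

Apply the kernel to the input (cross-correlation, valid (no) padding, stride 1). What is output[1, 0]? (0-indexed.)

The receptive field on the input at this output position is [3 7 7 / 8 11 9 / 3 8 5]. Elementwise product with the kernel and sum: 3·-2 + 11·-1 + 9·1 + 3·1 + 8·1 + 5·-1.

-2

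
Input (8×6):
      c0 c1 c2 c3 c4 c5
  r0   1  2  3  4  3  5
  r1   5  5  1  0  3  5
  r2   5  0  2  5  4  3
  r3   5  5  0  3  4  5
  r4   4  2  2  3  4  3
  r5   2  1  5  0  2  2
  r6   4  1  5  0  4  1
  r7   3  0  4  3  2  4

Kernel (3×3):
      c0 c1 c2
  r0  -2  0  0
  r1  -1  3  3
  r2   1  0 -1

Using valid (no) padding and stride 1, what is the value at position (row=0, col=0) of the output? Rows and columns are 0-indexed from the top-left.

14

The receptive field on the input at this output position is [1 2 3 / 5 5 1 / 5 0 2]. Elementwise product with the kernel and sum: 1·-2 + 5·-1 + 5·3 + 1·3 + 5·1 + 2·-1.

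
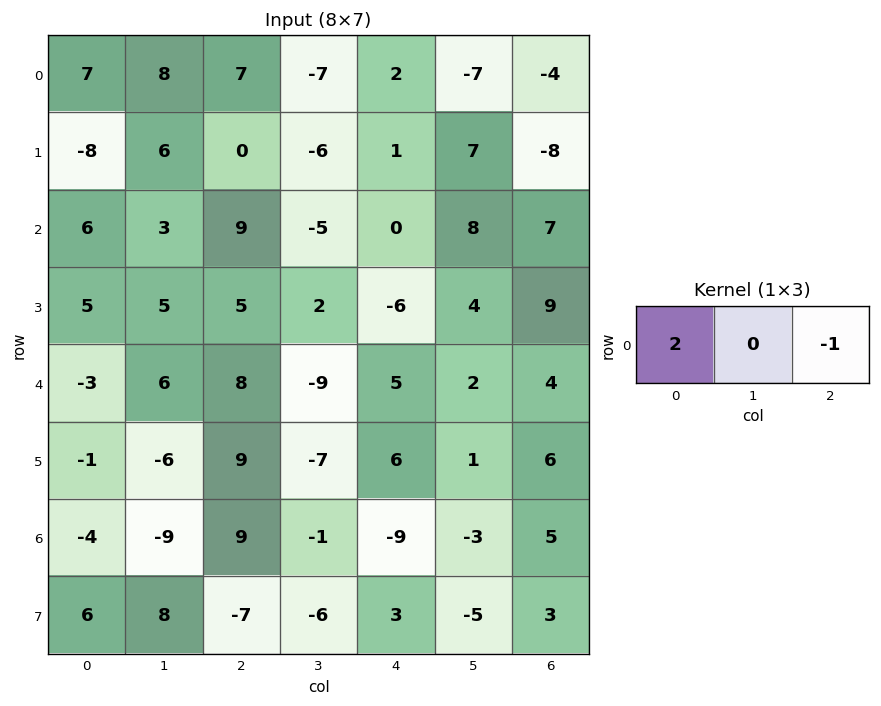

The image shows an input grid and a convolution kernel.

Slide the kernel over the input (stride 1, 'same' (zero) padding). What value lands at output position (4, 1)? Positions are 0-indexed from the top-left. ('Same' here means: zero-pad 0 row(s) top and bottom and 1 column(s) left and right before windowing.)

The receptive field on the zero-padded input at this output position is [-3 6 8]. Elementwise product with the kernel and sum: -3·2 + 8·-1.

-14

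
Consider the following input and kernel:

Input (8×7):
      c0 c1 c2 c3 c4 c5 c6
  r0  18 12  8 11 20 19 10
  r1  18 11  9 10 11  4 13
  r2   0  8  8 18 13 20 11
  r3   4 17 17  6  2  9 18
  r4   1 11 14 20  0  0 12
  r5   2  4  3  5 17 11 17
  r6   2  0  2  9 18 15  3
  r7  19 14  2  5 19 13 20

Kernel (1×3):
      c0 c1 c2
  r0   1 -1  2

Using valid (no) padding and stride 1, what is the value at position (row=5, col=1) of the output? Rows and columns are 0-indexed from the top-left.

11

The receptive field on the input at this output position is [4 3 5]. Elementwise product with the kernel and sum: 4·1 + 3·-1 + 5·2.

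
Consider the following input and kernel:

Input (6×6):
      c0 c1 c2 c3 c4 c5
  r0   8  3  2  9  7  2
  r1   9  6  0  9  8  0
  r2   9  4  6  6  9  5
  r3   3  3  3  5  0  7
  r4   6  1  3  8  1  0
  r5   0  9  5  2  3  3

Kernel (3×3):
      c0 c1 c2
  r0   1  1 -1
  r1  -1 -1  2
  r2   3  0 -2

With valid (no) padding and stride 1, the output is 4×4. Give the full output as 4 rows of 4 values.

9 8 11 5
17 -2 16 13
19 -5 2 43
-8 36 8 -11

Output[0,0]: The receptive field on the input at this output position is [8 3 2 / 9 6 0 / 9 4 6]. Elementwise product with the kernel and sum: 8·1 + 3·1 + 2·-1 + 9·-1 + 6·-1 + 0·2 + 9·3 + 6·-2.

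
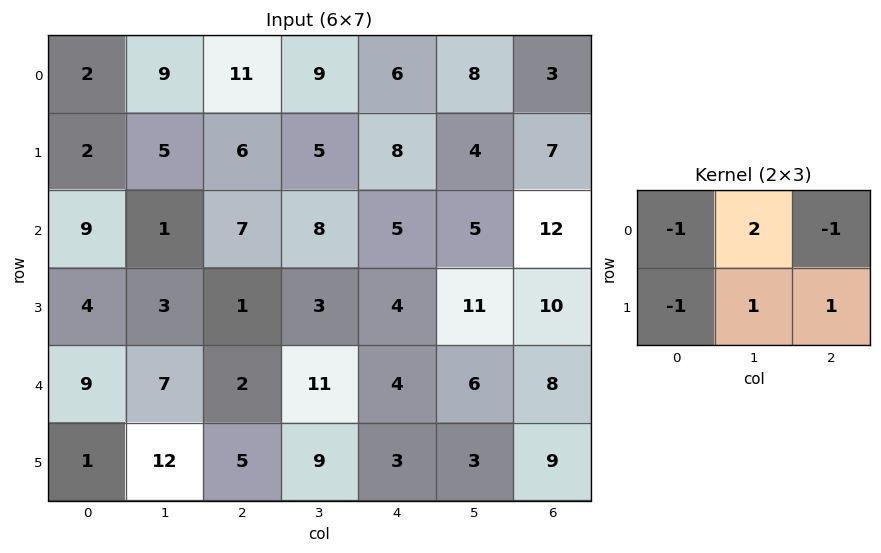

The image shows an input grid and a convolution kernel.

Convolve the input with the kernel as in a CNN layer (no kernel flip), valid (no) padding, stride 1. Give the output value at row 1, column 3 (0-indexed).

9

The receptive field on the input at this output position is [5 8 4 / 8 5 5]. Elementwise product with the kernel and sum: 5·-1 + 8·2 + 4·-1 + 8·-1 + 5·1 + 5·1.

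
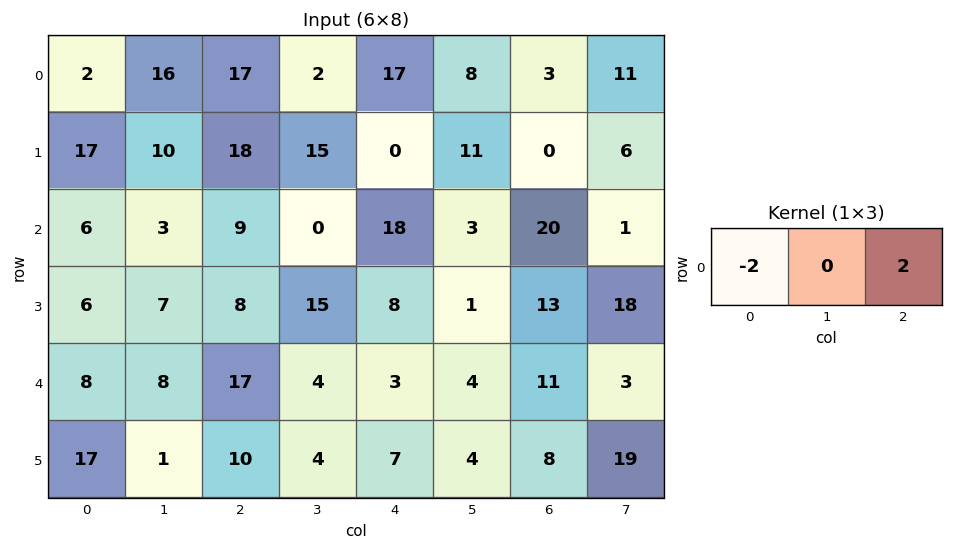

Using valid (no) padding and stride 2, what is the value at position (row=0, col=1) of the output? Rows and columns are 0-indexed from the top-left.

0

The receptive field on the input at this output position is [17 2 17]. Elementwise product with the kernel and sum: 17·-2 + 17·2.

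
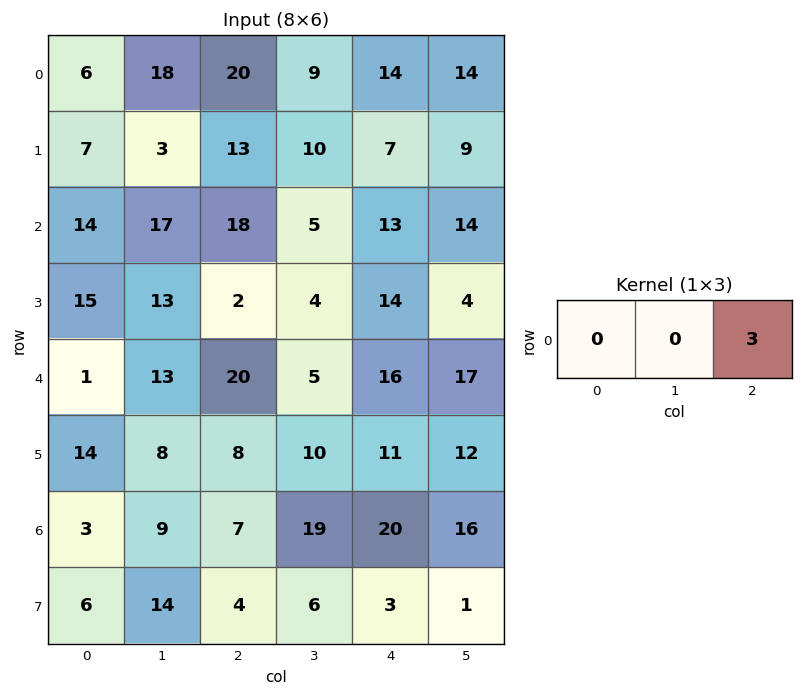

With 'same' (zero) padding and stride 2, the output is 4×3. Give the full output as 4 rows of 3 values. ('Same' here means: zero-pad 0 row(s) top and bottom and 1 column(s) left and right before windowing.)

54 27 42
51 15 42
39 15 51
27 57 48

Output[0,0]: The receptive field on the zero-padded input at this output position is [0 6 18]. Elementwise product with the kernel and sum: 18·3.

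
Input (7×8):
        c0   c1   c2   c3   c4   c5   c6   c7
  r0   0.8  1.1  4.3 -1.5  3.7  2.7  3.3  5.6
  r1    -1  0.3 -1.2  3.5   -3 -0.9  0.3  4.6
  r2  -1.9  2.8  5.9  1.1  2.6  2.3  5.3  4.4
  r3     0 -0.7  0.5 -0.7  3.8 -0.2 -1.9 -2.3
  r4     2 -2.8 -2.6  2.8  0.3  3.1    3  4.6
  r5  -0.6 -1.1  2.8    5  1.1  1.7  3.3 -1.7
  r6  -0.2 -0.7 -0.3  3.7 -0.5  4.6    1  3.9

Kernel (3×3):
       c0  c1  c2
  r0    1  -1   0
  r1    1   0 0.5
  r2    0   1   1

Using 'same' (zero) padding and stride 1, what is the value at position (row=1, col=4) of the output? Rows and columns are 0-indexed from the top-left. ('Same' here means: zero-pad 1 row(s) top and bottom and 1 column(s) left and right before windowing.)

The receptive field on the zero-padded input at this output position is [-1.5 3.7 2.7 / 3.5 -3 -0.9 / 1.1 2.6 2.3]. Elementwise product with the kernel and sum: -1.5·1 + 3.7·-1 + 3.5·1 + -0.9·0.5 + 2.6·1 + 2.3·1.

2.75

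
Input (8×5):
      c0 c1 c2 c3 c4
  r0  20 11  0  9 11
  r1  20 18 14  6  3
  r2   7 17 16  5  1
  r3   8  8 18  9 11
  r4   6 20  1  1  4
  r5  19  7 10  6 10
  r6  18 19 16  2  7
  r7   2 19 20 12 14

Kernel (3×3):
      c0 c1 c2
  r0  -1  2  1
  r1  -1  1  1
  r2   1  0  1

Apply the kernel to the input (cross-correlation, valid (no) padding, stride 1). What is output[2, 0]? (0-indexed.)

The receptive field on the input at this output position is [7 17 16 / 8 8 18 / 6 20 1]. Elementwise product with the kernel and sum: 7·-1 + 17·2 + 16·1 + 8·-1 + 8·1 + 18·1 + 6·1 + 1·1.

68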